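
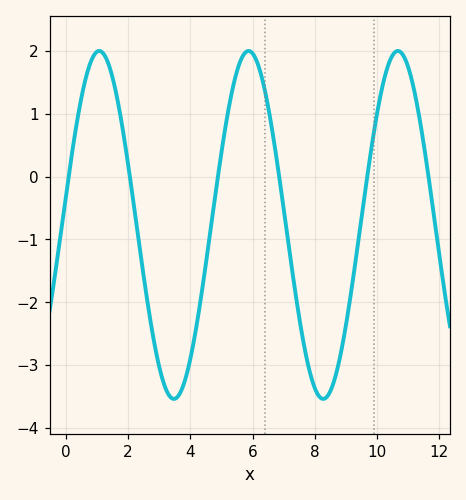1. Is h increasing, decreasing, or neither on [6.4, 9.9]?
neither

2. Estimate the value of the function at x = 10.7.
2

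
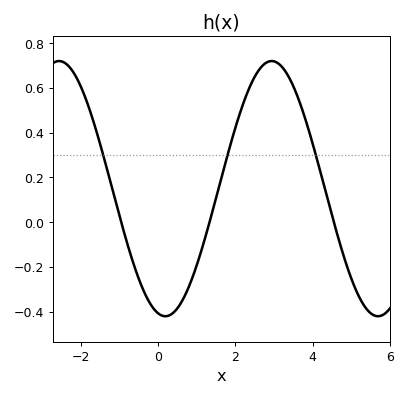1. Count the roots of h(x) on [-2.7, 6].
3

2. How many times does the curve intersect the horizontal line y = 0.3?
3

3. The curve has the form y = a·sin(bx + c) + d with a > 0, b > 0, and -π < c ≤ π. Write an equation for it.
y = 0.57sin(1.1x - 1.8) + 0.15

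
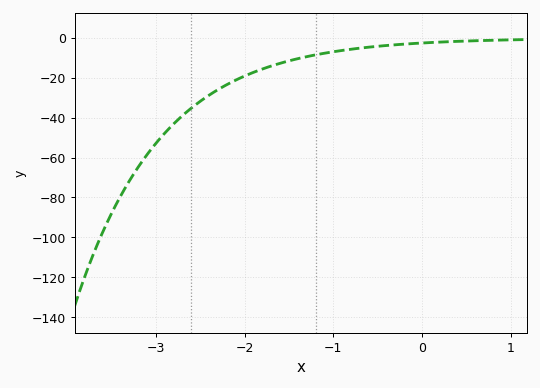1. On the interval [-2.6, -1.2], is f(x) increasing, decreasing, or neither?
increasing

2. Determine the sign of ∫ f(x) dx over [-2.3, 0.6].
negative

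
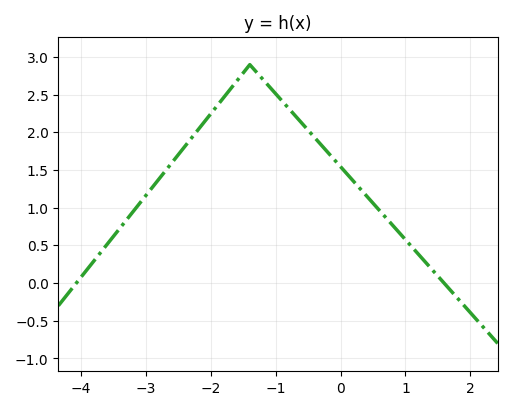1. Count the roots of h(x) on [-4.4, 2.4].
2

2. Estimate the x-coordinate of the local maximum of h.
-1.4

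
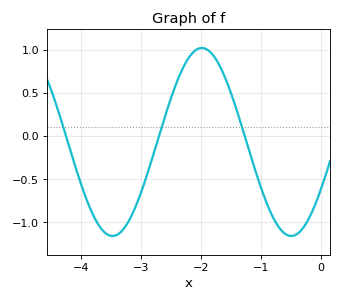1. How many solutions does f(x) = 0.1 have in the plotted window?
3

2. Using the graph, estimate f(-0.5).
-1.15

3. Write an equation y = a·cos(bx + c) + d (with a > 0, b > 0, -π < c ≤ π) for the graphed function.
y = 1.09cos(2.1x - 2.1) - 0.07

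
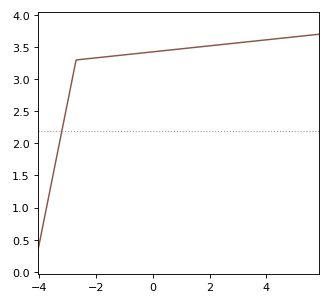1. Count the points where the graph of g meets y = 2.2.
1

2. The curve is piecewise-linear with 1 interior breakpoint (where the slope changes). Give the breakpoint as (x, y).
(-2.7, 3.3)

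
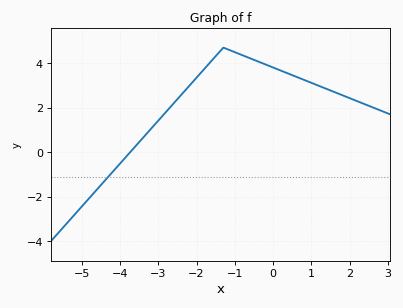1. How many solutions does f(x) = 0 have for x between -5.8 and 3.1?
1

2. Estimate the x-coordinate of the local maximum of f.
-1.2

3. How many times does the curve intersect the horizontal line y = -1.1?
1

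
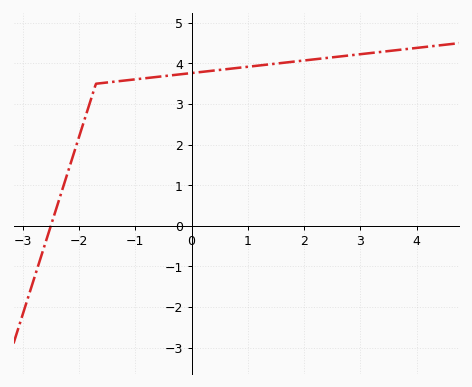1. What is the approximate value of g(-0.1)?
3.7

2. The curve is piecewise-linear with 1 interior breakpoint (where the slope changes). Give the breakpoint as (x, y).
(-1.7, 3.5)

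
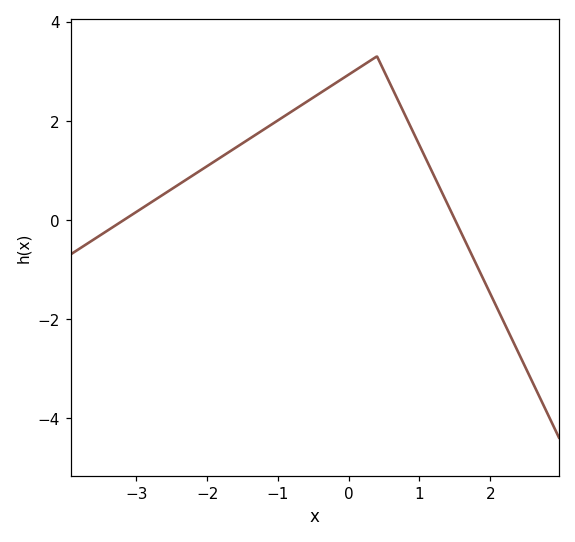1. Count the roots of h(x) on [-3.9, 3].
2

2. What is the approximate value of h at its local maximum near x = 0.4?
3.2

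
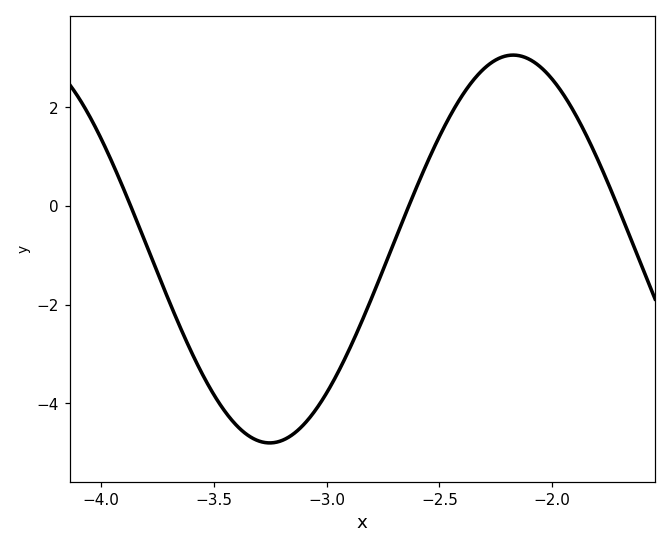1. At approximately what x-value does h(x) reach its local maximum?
-2.15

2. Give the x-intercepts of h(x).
-3.85, -2.65, -1.7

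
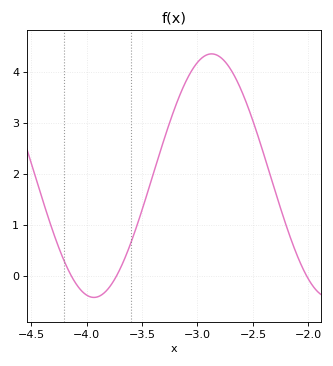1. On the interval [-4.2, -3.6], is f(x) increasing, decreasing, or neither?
neither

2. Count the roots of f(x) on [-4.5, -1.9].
3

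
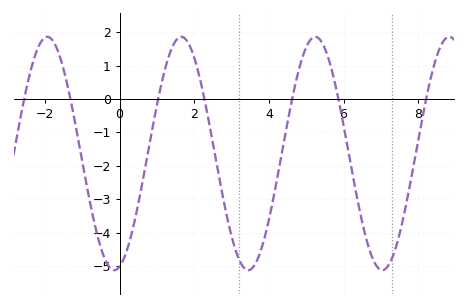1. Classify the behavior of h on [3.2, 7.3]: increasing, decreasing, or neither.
neither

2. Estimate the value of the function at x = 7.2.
-5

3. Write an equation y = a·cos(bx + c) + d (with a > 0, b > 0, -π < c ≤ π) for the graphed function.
y = 3.49cos(1.8x - 2.9) - 1.63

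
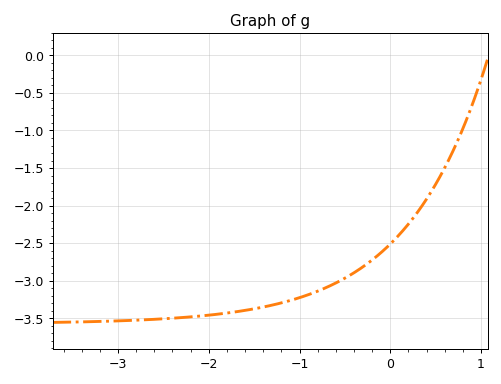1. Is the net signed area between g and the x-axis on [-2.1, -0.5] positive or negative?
negative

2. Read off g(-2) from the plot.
-3.45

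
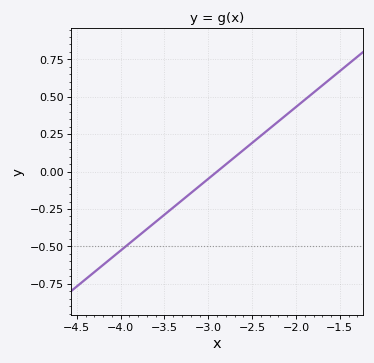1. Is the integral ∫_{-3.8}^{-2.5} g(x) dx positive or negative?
negative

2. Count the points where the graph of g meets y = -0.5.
1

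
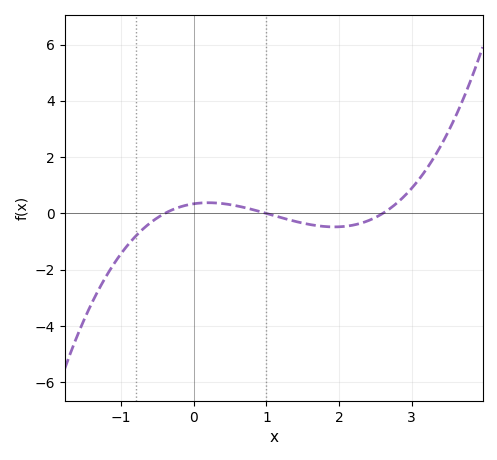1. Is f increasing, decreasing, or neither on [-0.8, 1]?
neither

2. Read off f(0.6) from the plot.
0.264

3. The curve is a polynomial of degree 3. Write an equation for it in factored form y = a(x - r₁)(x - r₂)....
y = 0.33(x + 0.4)(x - 1)(x - 2.6)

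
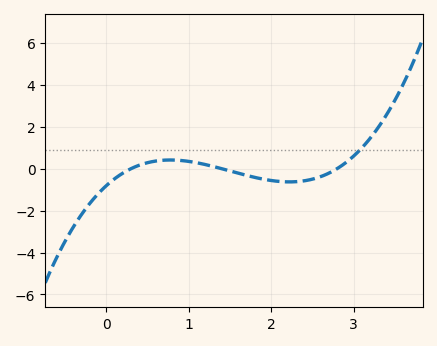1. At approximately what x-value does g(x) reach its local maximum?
0.776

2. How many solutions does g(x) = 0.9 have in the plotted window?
1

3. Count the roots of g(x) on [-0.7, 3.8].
3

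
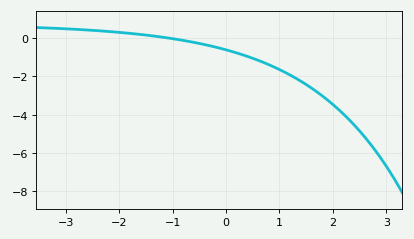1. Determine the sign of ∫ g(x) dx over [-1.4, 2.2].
negative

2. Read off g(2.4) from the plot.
-4.54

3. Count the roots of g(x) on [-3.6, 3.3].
1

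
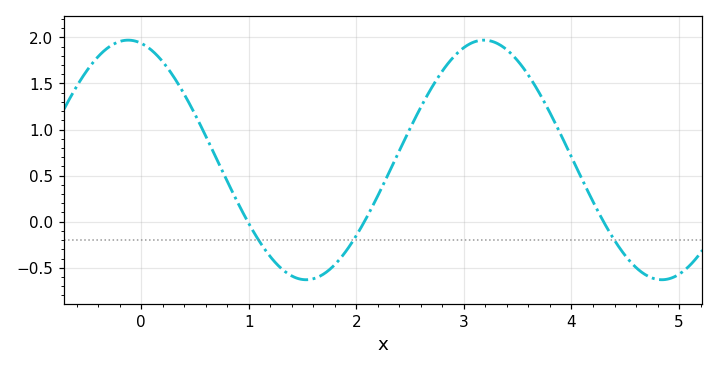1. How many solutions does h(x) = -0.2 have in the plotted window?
3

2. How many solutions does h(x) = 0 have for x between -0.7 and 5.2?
3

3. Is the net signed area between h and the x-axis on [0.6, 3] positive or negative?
positive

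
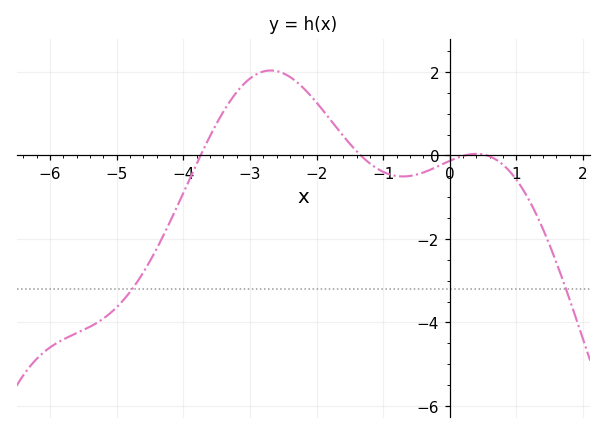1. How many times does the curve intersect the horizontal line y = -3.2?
2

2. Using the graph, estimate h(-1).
-0.395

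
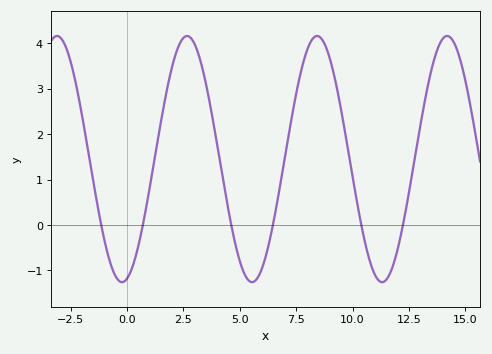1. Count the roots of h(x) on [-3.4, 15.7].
6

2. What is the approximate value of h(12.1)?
-0.3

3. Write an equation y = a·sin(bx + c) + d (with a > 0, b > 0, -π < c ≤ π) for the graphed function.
y = 2.71sin(1.1x - 1.3) + 1.45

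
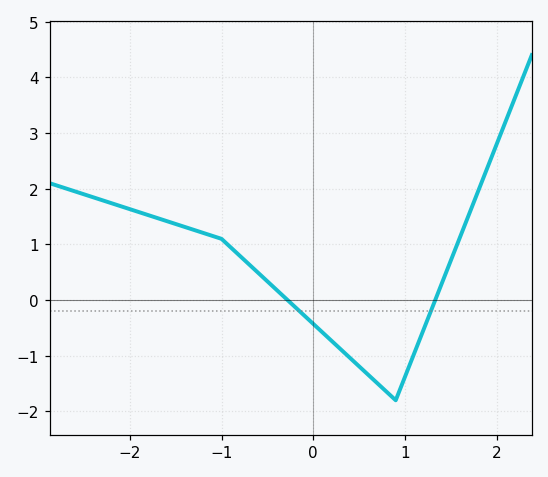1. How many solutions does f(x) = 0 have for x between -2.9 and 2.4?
2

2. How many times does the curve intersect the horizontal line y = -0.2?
2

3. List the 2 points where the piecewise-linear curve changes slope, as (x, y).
(-1, 1.1); (0.9, -1.8)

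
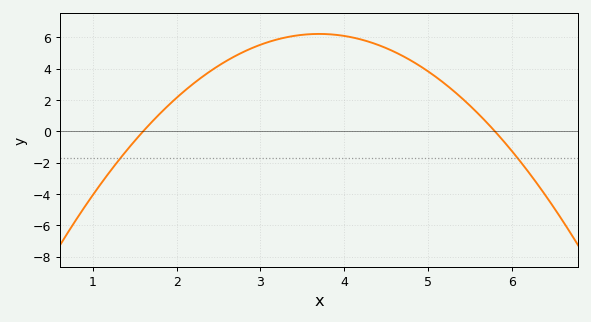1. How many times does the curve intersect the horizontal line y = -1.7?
2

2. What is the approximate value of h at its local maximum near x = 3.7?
6.22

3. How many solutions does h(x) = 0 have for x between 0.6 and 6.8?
2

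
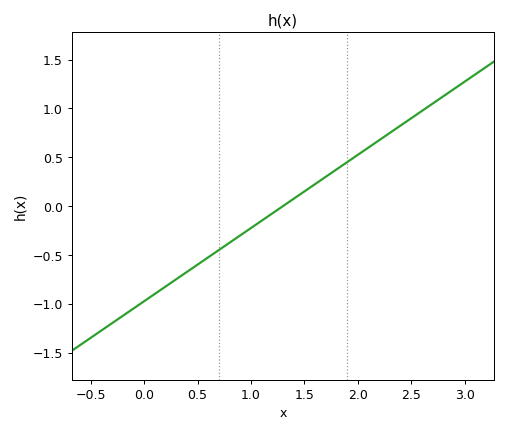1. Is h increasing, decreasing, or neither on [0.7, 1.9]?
increasing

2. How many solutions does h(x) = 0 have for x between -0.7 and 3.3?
1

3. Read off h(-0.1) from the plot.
-1.05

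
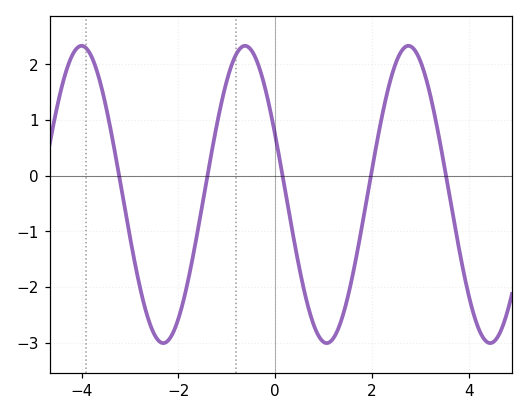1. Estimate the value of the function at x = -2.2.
-3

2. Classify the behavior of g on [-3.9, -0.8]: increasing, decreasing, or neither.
neither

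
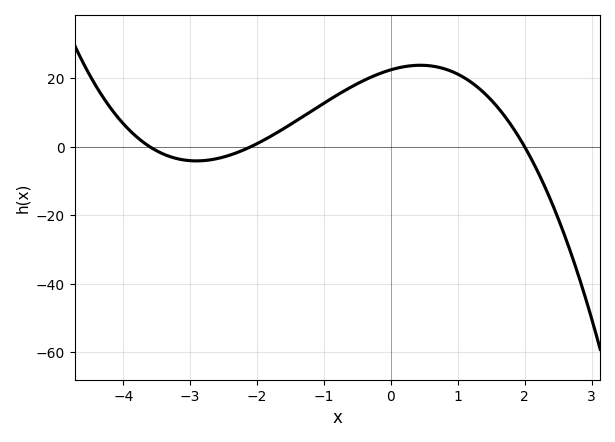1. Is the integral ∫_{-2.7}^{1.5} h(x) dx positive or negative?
positive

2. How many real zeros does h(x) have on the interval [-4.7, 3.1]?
3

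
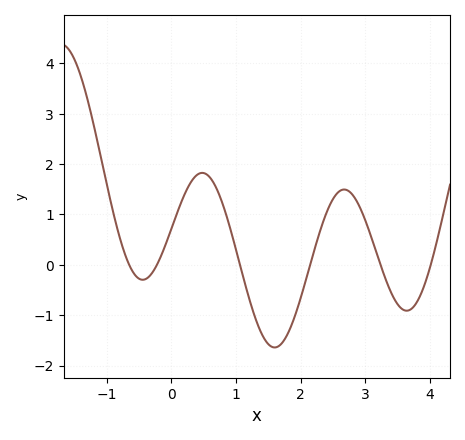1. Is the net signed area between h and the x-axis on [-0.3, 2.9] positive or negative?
positive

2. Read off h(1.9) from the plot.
-1.1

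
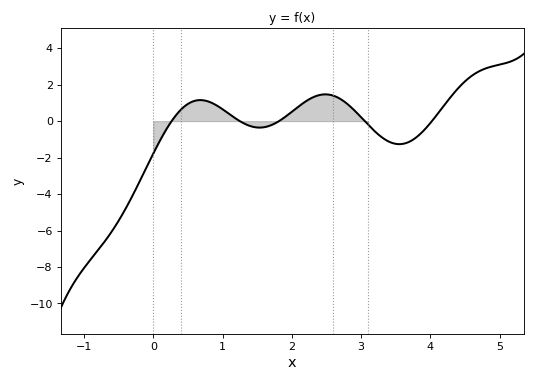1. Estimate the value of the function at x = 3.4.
-1.2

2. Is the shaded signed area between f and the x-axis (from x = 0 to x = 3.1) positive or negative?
positive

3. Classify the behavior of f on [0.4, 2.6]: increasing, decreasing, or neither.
neither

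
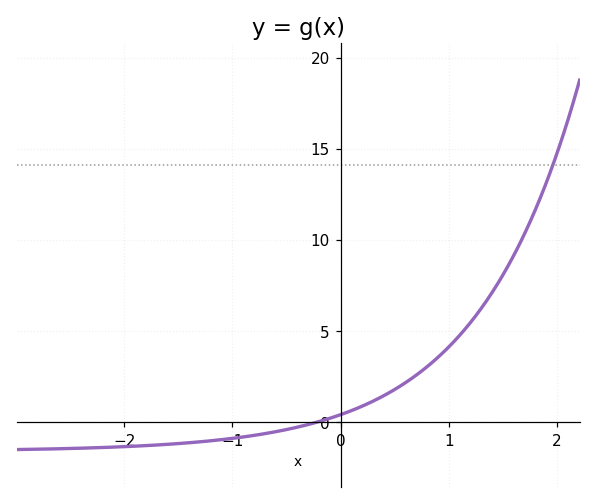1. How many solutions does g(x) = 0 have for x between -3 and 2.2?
1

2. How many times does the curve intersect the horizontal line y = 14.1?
1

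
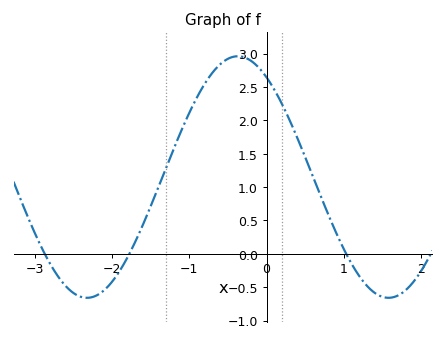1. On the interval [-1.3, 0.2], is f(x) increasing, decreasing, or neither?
neither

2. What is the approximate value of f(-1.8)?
-0.05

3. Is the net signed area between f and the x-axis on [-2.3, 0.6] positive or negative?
positive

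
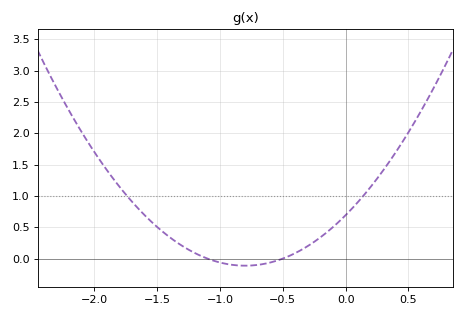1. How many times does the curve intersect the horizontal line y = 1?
2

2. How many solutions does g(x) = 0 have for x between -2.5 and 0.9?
2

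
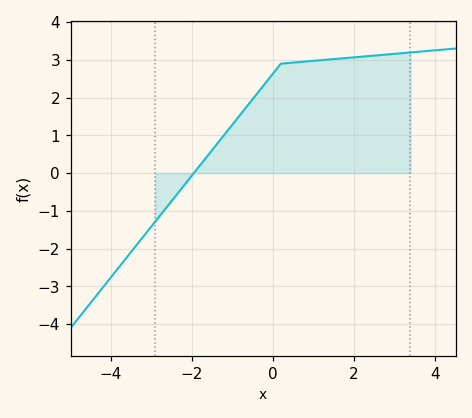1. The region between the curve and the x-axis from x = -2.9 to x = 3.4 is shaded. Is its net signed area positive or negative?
positive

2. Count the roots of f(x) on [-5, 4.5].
1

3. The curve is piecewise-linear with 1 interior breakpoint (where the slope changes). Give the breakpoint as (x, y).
(0.2, 2.9)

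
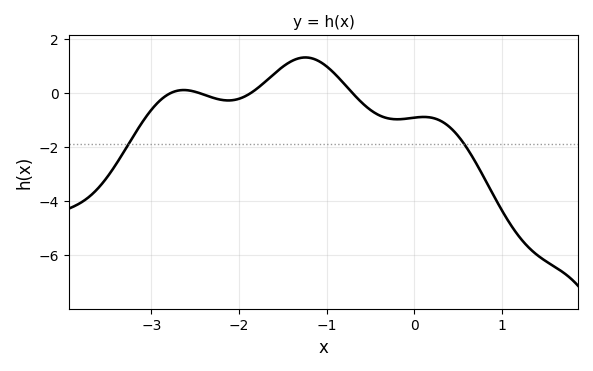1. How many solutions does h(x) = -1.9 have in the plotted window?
2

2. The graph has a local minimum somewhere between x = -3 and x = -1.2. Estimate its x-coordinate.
-2.12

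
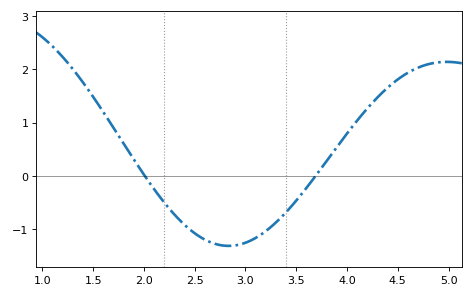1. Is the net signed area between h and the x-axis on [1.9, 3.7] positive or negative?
negative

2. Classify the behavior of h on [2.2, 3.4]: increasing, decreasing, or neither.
neither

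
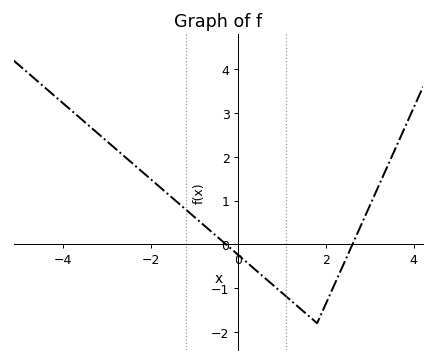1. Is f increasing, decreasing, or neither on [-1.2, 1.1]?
decreasing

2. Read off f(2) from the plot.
-1.35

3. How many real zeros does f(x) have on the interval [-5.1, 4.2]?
2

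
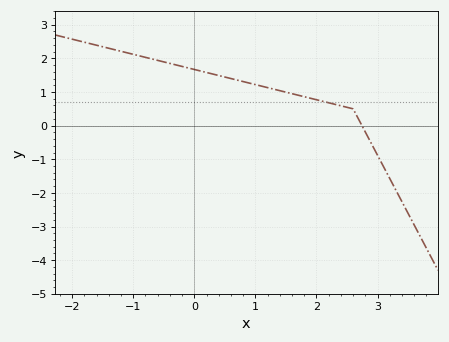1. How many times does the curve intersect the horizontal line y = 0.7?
1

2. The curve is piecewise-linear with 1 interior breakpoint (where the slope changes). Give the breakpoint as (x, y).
(2.6, 0.5)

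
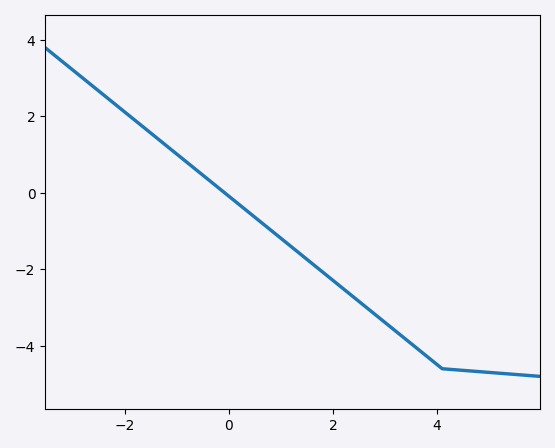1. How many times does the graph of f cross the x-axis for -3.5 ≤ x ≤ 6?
1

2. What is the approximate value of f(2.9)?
-3.2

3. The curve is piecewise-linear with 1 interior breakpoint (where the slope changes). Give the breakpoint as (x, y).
(4.1, -4.6)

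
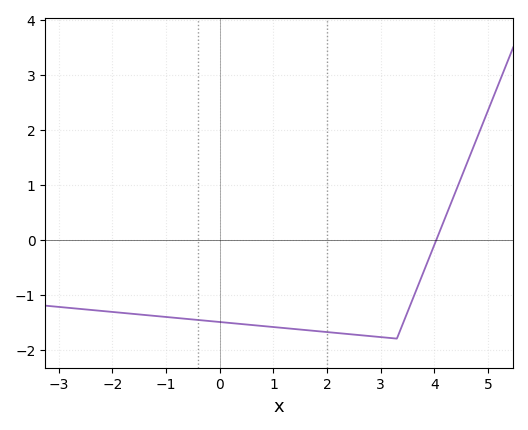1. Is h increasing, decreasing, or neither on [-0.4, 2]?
decreasing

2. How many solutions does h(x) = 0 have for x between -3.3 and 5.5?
1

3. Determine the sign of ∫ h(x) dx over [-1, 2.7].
negative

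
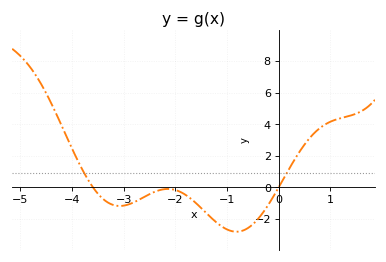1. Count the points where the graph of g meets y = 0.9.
2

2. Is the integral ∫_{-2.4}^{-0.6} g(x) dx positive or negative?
negative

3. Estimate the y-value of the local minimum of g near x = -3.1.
-1.18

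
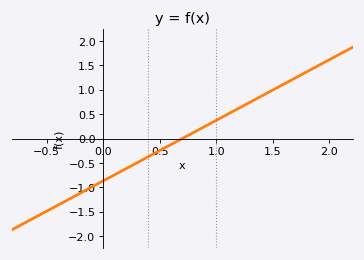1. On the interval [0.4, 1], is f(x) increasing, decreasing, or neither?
increasing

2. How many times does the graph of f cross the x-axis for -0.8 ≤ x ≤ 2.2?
1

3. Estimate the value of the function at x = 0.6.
-0.124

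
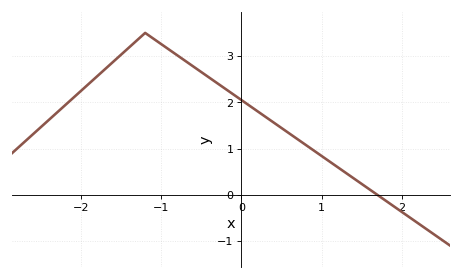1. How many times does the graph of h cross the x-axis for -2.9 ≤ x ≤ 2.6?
1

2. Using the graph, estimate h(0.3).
1.69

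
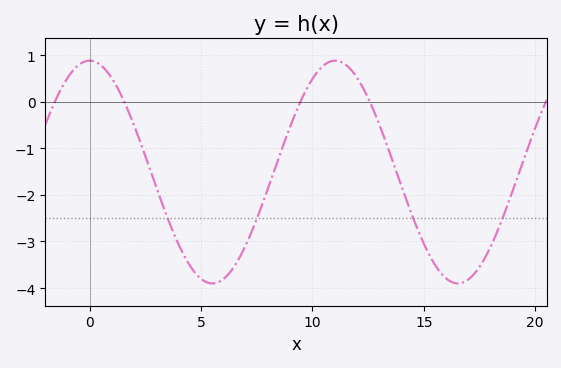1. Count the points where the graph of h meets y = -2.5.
4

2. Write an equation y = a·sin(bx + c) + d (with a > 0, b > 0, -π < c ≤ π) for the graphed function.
y = 2.39sin(0.57x + 1.6) - 1.51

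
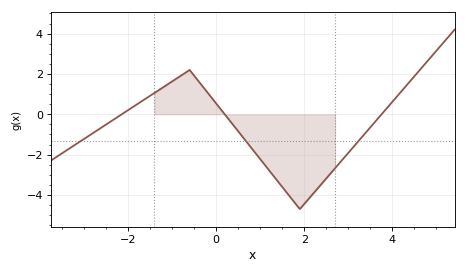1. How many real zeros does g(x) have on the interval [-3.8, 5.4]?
3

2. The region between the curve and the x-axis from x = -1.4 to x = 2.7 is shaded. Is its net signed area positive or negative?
negative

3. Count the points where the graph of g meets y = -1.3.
3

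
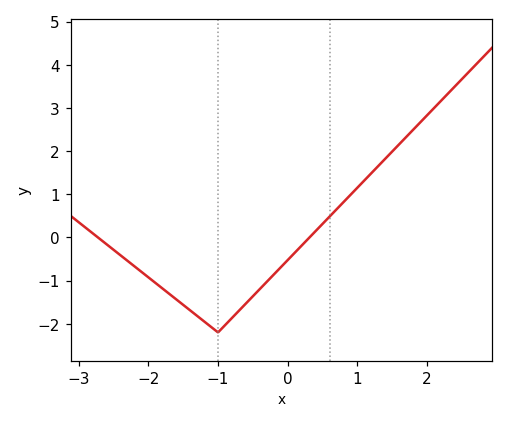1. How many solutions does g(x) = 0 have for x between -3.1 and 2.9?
2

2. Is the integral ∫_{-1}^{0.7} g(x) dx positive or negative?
negative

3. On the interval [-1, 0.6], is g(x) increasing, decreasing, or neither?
increasing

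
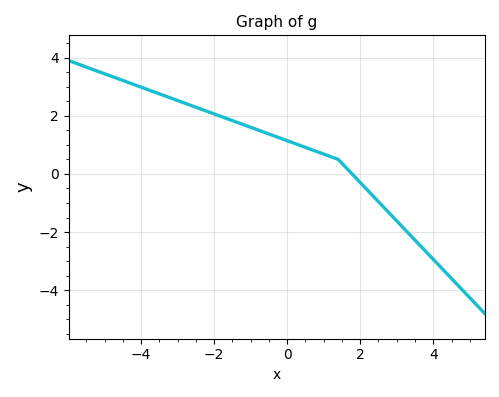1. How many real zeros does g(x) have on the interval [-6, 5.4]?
1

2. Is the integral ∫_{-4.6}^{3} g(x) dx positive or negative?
positive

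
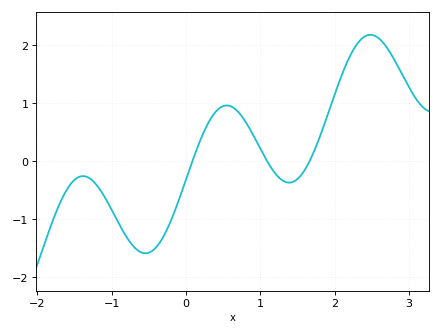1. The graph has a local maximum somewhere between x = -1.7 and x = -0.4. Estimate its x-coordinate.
-1.4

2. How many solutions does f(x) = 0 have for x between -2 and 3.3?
3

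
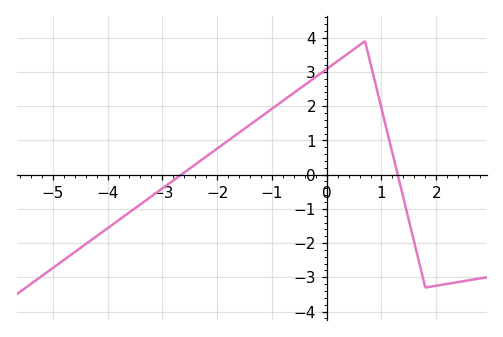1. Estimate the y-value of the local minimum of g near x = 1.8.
-3.3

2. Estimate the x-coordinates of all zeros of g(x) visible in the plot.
-2.65, 1.3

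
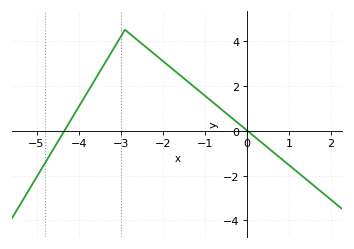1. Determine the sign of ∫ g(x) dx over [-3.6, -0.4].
positive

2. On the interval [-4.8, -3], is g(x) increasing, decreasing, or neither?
increasing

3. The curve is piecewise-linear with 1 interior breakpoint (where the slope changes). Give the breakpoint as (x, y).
(-2.9, 4.5)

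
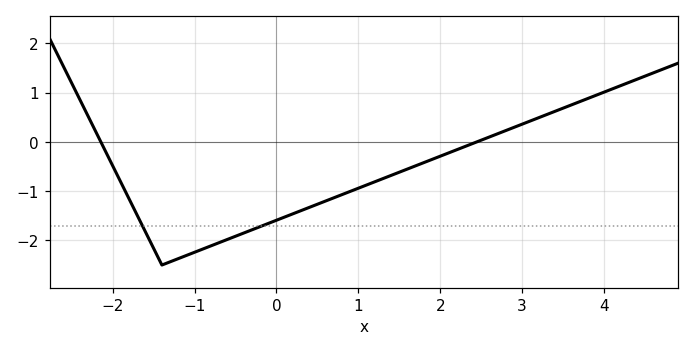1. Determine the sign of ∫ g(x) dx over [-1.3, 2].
negative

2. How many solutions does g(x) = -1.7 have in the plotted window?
2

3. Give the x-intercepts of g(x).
-2.14, 2.45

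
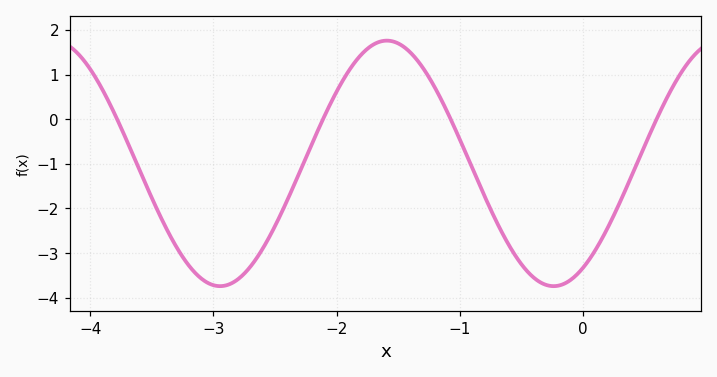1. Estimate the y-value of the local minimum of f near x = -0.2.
-3.7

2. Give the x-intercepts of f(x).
-3.8, -2.1, -1.1, 0.6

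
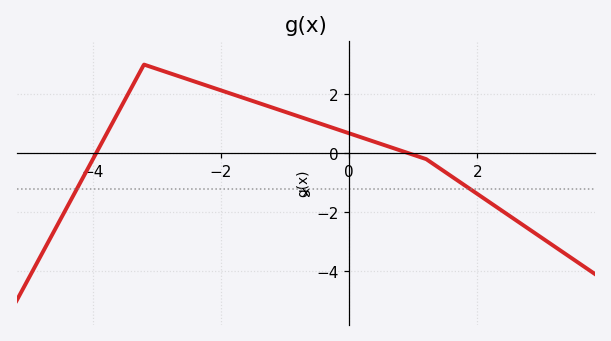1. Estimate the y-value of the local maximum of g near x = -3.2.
3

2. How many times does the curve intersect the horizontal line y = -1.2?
2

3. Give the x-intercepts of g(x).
-3.95, 0.925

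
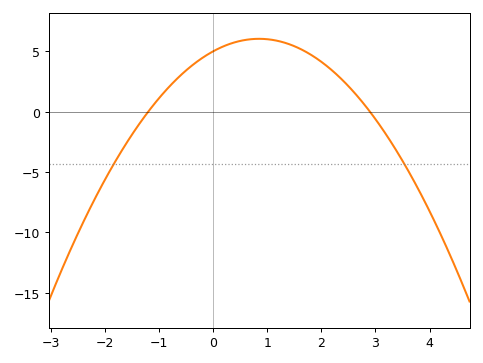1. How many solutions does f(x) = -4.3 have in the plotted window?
2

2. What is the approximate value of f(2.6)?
1.5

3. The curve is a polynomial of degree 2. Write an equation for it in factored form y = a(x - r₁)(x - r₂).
y = -1.44(x + 1.2)(x - 2.9)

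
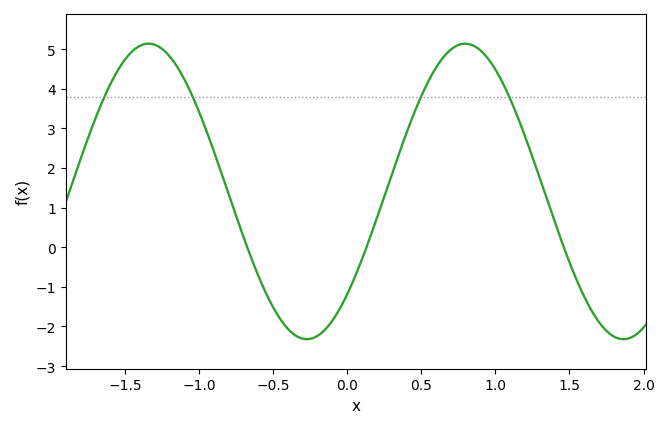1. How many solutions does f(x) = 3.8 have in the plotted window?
4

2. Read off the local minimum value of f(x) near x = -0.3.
-2.3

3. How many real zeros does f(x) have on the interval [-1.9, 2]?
3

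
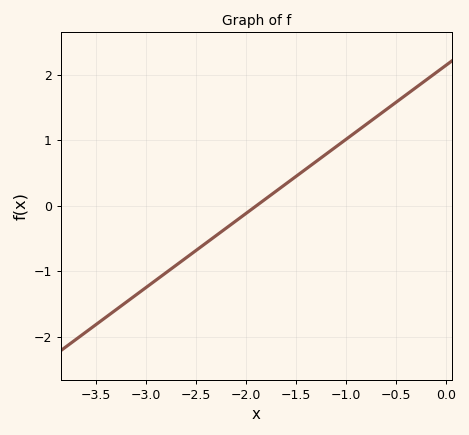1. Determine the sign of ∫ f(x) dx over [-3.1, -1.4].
negative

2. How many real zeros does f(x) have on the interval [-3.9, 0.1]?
1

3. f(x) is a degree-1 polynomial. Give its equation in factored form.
y = 1.13(x + 1.9)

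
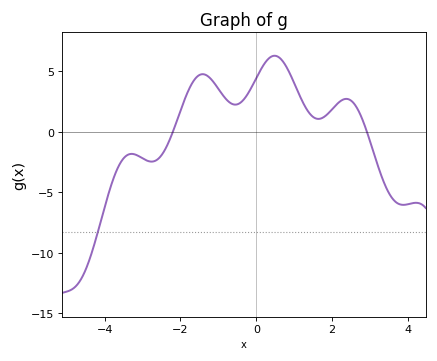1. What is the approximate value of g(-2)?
2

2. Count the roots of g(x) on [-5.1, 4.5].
2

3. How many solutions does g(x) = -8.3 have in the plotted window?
1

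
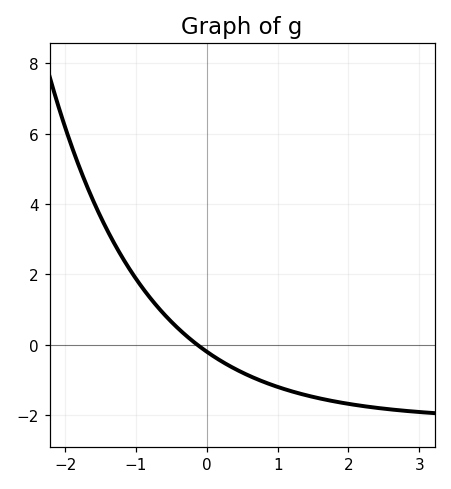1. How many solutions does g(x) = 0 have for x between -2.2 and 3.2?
1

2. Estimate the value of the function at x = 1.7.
-1.6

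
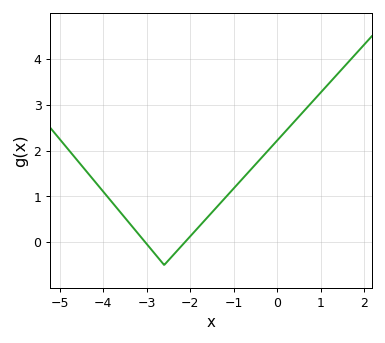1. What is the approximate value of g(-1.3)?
0.9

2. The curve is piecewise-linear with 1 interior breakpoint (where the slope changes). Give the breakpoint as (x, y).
(-2.6, -0.5)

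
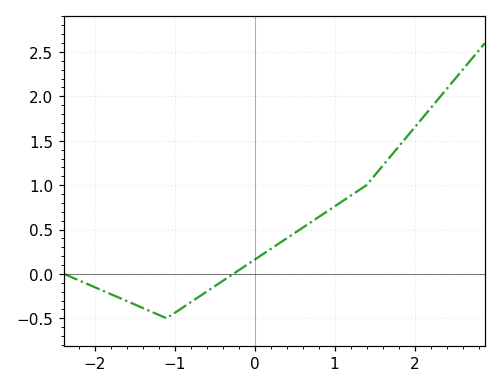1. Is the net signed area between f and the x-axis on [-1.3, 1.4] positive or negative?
positive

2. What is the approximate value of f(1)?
0.75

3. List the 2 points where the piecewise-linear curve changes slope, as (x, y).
(-1.1, -0.5); (1.4, 1)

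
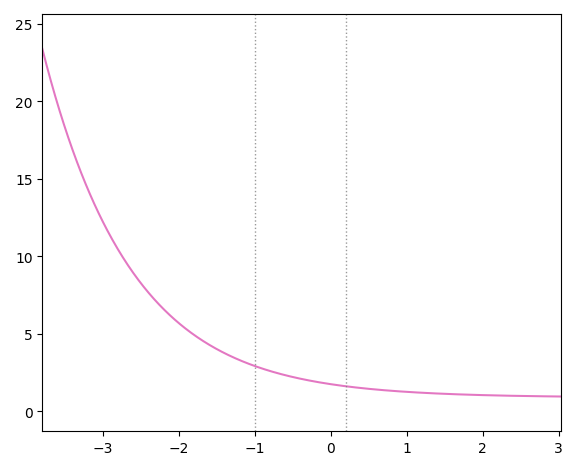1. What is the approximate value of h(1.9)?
1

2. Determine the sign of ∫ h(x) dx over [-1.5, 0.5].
positive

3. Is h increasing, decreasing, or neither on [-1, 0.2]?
decreasing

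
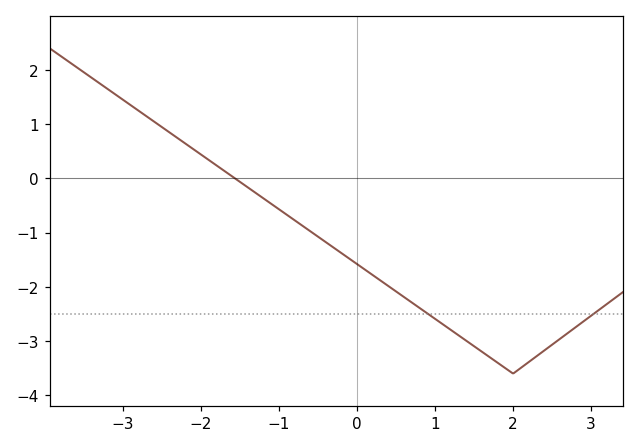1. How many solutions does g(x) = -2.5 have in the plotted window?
2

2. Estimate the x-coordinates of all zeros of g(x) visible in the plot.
-1.6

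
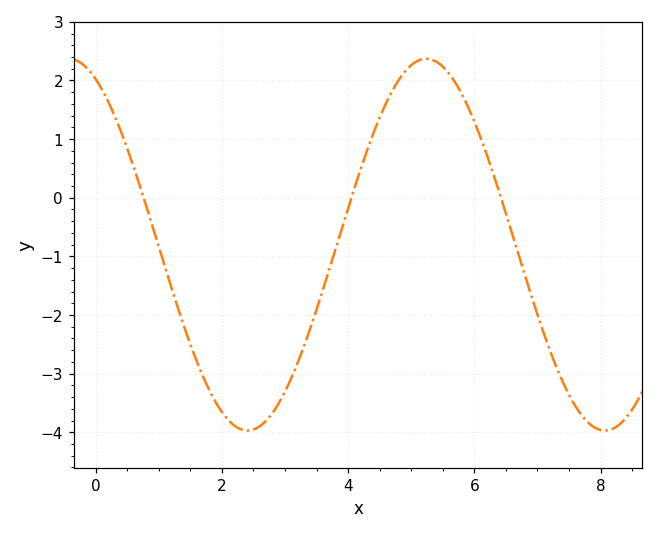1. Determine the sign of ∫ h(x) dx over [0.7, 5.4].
negative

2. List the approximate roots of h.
0.8, 4, 6.4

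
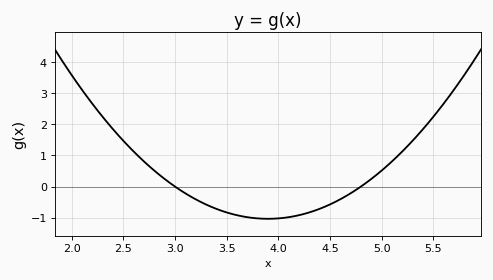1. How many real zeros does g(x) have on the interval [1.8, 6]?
2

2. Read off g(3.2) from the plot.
-0.4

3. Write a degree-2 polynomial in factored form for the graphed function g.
y = 1.28(x - 3)(x - 4.8)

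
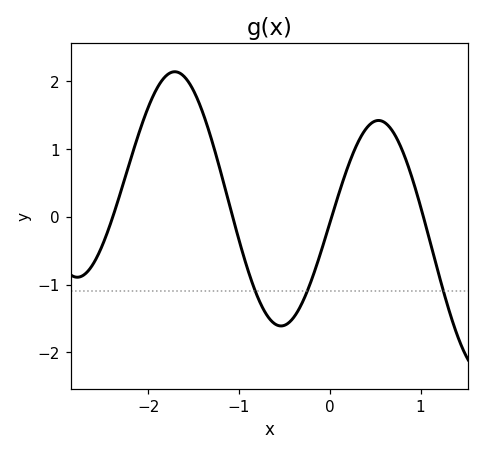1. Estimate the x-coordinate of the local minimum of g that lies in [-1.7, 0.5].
-0.538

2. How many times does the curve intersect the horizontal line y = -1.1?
3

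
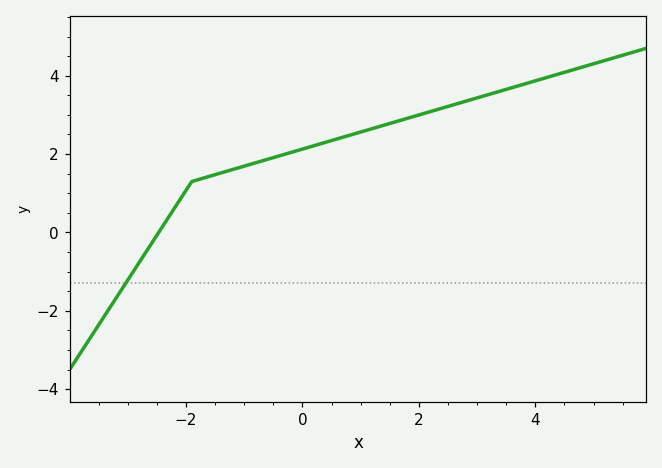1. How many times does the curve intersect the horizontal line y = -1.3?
1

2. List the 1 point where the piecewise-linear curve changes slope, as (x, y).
(-1.9, 1.3)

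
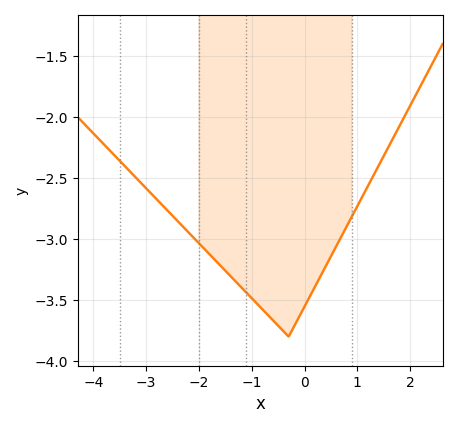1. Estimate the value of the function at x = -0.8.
-3.55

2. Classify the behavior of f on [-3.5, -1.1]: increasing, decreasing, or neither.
decreasing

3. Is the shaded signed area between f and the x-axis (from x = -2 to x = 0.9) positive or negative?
negative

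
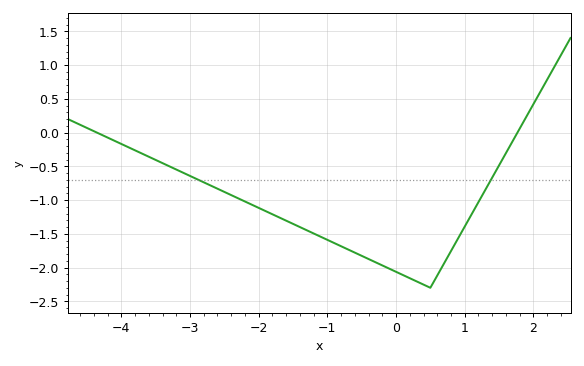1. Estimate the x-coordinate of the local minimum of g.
0.5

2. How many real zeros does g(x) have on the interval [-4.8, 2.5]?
2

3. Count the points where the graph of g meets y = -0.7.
2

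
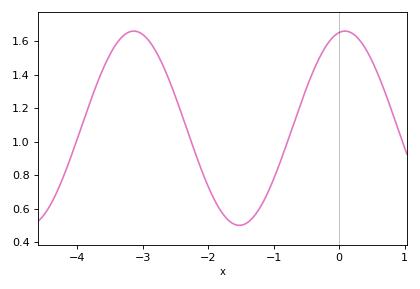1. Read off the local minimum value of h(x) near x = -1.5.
0.5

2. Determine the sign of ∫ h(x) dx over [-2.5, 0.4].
positive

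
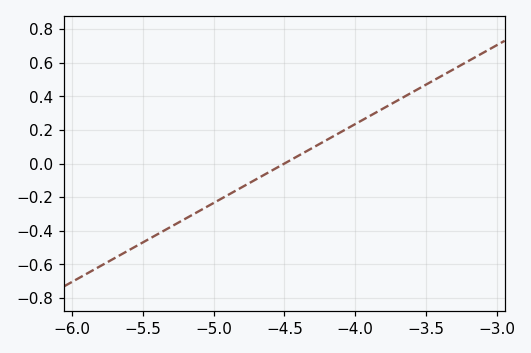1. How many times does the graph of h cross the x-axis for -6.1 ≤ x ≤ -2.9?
1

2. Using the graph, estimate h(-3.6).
0.423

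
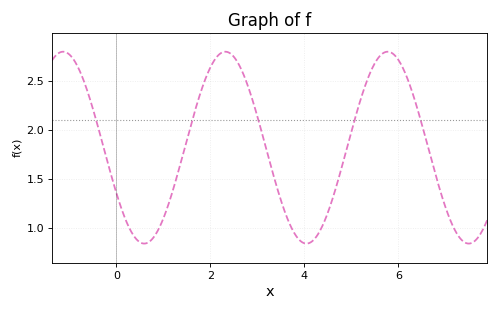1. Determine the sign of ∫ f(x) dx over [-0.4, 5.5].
positive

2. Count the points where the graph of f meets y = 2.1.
5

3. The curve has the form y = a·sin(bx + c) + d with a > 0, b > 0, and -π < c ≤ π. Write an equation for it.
y = 0.98sin(1.82x - 2.65) + 1.82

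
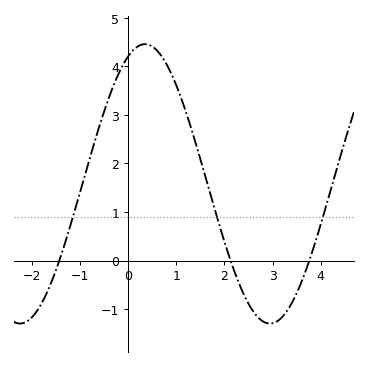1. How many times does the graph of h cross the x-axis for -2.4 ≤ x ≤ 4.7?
3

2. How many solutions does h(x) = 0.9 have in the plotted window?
3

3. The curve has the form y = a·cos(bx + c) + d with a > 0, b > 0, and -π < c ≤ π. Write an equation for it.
y = 2.88cos(1.21x - 0.422) + 1.58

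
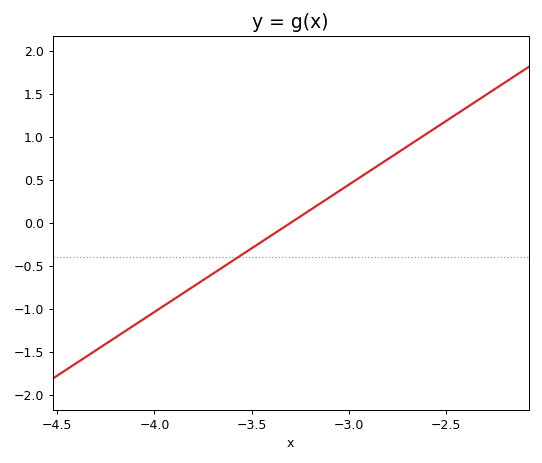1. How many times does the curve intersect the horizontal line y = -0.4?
1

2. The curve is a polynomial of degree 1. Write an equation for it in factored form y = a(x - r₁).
y = 1.48(x + 3.3)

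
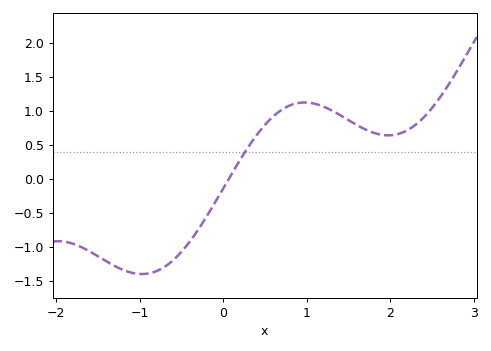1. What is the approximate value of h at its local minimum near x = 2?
0.639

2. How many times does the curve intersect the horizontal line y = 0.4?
1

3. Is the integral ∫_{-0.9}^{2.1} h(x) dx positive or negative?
positive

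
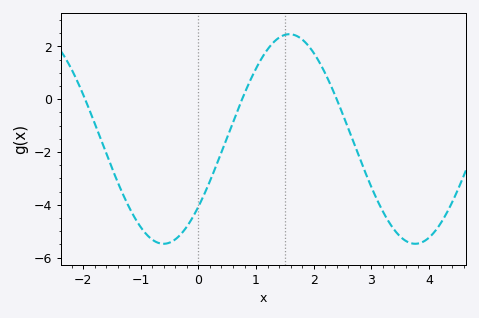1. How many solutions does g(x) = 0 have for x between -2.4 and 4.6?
3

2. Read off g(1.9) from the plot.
2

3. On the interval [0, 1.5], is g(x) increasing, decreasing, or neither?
increasing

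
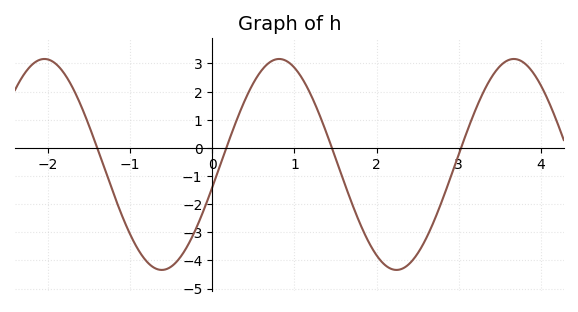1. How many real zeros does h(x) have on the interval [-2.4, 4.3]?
4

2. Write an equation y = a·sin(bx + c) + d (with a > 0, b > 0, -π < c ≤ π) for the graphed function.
y = 3.75sin(2.2x - 0.22) - 0.59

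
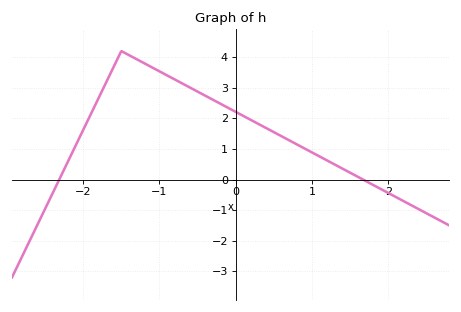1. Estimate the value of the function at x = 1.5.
0.2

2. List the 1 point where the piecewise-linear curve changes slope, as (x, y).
(-1.5, 4.2)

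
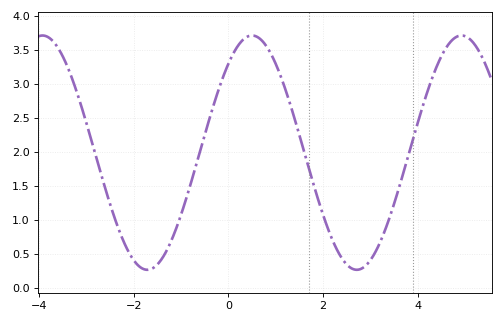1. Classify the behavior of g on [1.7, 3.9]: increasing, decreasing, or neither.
neither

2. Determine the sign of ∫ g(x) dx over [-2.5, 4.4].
positive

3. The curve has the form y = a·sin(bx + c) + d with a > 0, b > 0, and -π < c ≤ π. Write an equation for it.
y = 1.72sin(1.42x + 0.86) + 1.99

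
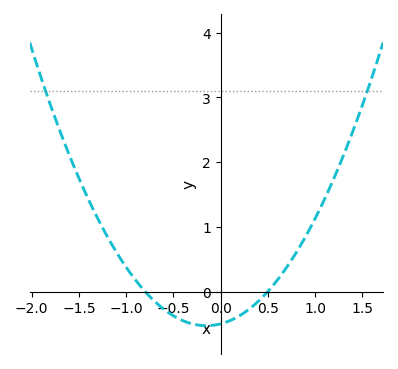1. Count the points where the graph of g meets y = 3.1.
2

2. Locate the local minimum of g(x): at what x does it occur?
-0.15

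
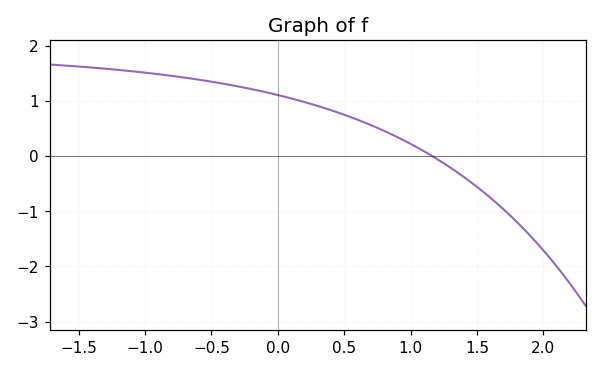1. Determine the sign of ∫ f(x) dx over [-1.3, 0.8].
positive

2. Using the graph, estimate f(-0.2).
1.2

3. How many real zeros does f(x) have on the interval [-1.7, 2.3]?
1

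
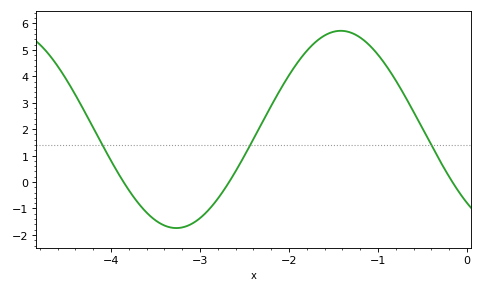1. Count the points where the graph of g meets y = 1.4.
3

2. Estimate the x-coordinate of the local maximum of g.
-1.42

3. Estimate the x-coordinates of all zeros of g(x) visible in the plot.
-3.86, -2.67, -0.164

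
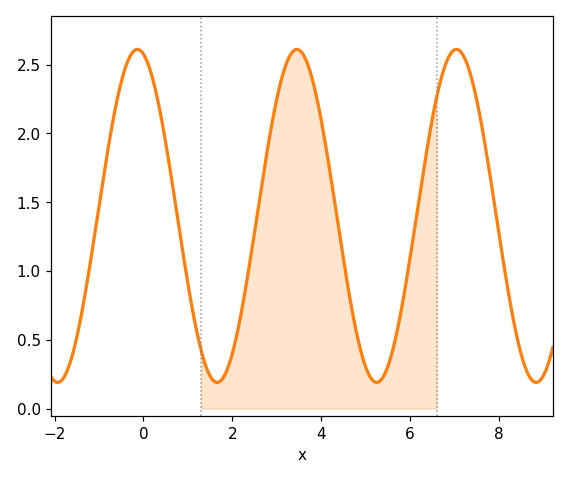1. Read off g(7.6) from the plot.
2.08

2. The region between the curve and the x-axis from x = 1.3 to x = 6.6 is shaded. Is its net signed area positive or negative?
positive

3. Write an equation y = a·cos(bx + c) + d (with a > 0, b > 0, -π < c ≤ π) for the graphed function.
y = 1.21cos(1.75x + 0.24) + 1.4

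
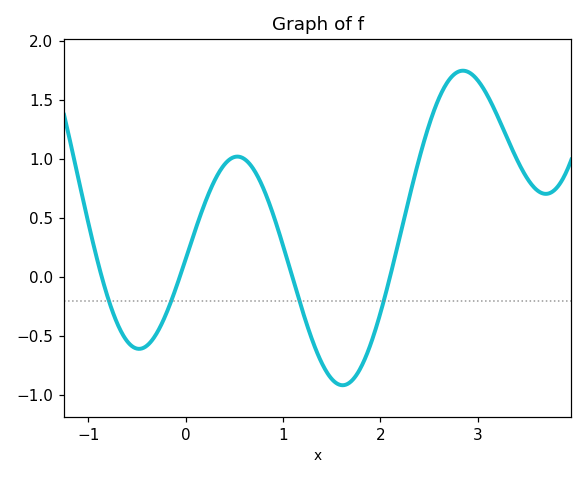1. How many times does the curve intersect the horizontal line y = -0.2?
4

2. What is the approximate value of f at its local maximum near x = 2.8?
1.75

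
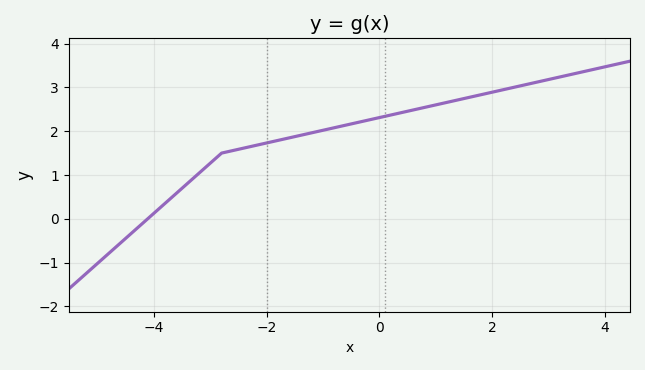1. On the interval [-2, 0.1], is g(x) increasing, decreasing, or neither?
increasing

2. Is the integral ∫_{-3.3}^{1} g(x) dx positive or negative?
positive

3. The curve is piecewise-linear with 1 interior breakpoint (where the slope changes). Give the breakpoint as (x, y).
(-2.8, 1.5)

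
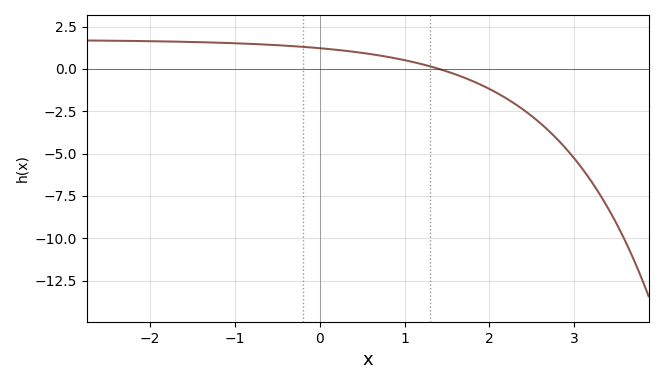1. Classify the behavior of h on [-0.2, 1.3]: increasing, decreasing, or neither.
decreasing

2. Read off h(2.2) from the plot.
-1.8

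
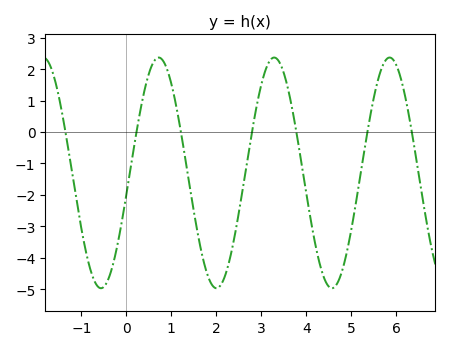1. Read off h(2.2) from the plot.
-4.54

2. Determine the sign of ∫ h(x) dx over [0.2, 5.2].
negative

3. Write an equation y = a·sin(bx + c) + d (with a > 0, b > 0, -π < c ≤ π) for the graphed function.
y = 3.67sin(2.45x - 0.19) - 1.3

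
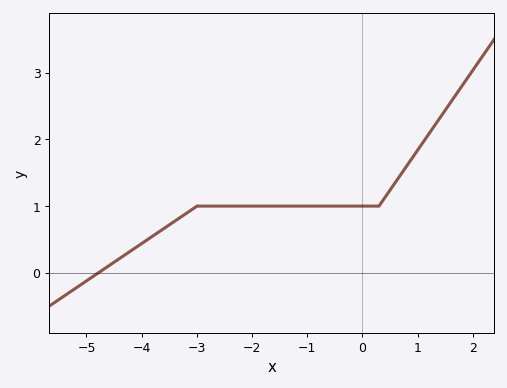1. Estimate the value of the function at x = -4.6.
0.1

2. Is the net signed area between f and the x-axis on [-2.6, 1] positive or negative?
positive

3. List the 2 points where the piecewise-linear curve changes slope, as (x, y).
(-3, 1); (0.3, 1)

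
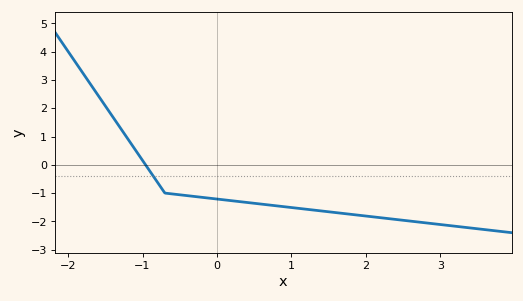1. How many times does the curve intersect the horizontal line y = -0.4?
1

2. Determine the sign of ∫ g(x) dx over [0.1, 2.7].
negative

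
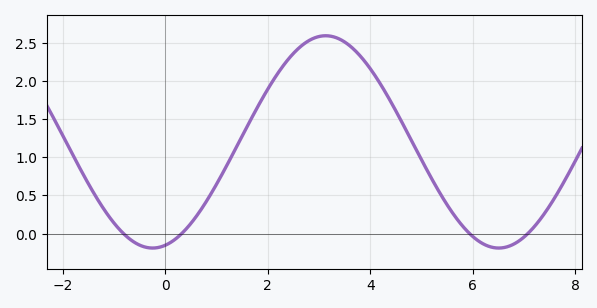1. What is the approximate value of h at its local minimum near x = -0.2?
-0.2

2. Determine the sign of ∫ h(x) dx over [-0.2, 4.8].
positive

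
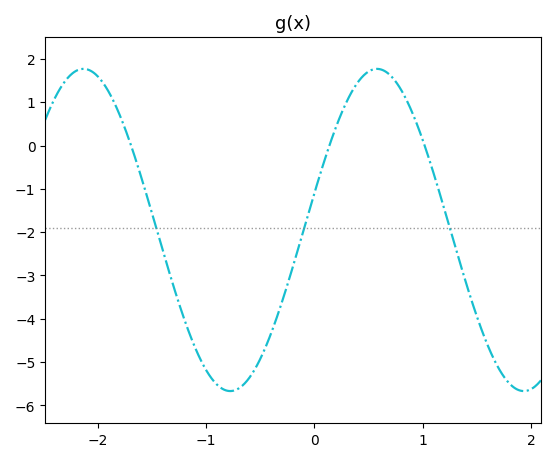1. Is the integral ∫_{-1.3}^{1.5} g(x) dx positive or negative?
negative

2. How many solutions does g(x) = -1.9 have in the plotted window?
3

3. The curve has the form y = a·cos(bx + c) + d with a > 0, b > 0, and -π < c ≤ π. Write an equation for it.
y = 3.72cos(2.3x - 1.3) - 1.95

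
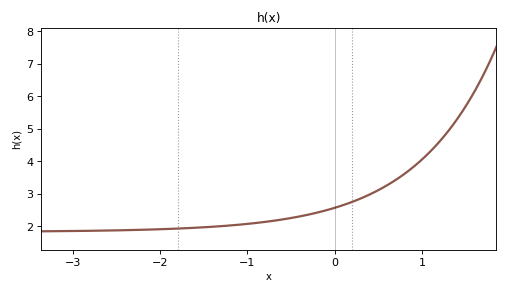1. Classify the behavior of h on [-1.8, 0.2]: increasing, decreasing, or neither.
increasing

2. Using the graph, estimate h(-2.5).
1.9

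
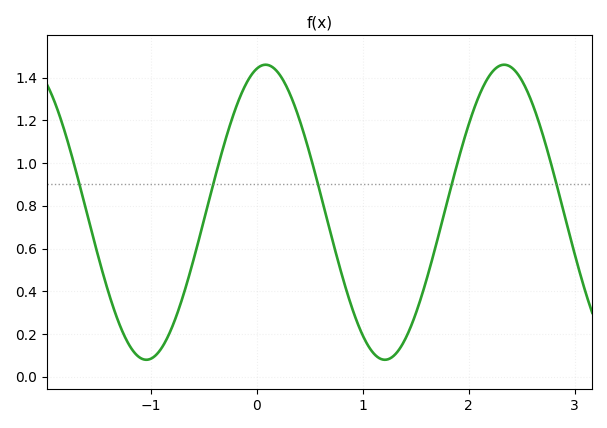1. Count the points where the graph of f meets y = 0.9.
5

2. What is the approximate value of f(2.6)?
1.28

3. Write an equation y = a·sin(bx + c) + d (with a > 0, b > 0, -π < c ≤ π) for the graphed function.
y = 0.69sin(2.8x + 1.3) + 0.77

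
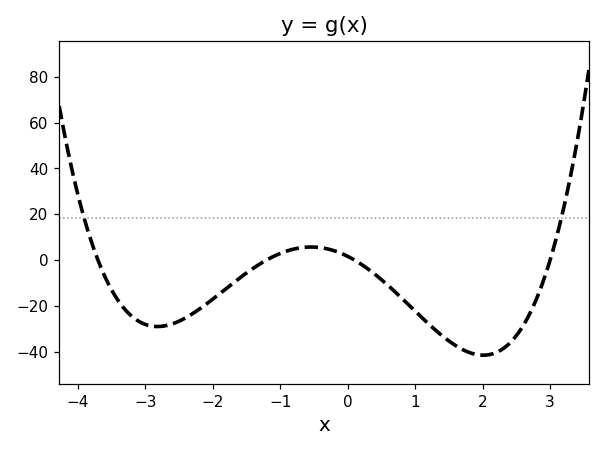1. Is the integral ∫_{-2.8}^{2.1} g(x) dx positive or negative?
negative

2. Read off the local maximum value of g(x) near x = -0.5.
5.67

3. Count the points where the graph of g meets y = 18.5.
2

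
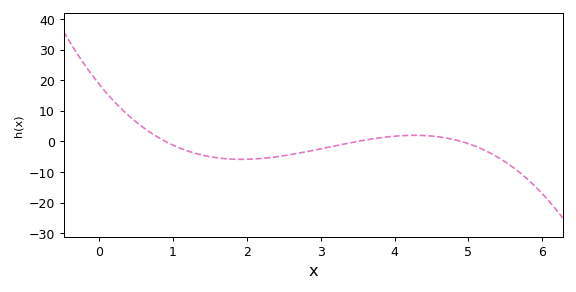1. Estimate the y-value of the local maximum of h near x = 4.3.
2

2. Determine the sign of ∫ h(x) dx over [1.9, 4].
negative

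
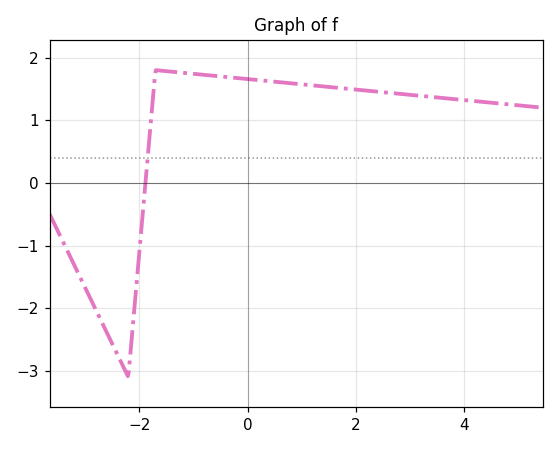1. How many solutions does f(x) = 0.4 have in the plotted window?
1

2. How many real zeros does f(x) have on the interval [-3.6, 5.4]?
1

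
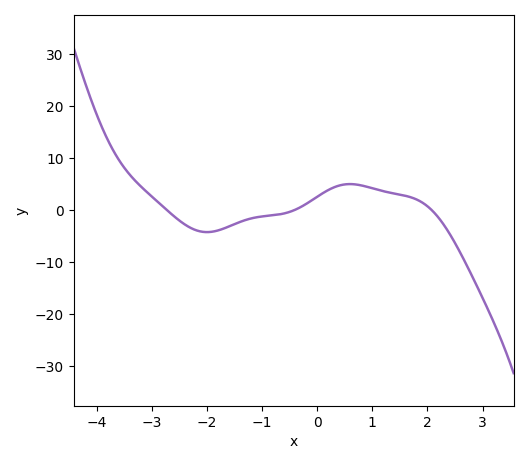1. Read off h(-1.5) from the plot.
-2.67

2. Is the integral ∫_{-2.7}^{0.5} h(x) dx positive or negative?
negative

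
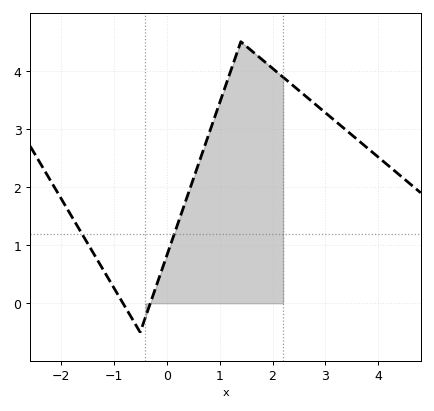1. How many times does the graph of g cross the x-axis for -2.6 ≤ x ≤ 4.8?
2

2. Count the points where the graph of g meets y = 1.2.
2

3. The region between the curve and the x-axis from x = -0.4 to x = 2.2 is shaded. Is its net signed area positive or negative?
positive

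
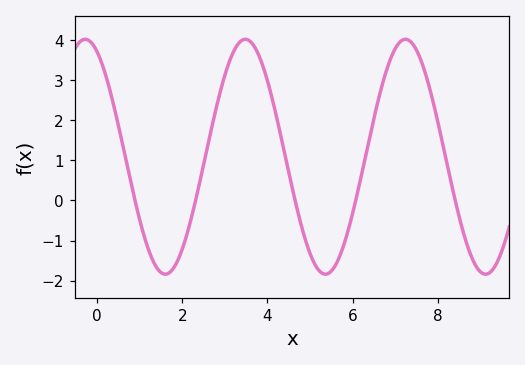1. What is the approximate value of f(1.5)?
-1.8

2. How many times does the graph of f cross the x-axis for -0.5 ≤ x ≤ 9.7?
5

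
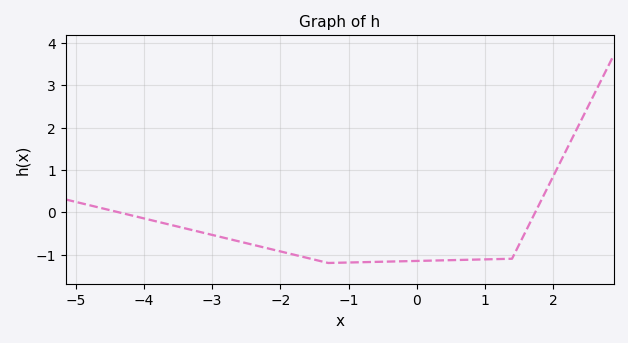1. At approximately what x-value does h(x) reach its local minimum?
-1.2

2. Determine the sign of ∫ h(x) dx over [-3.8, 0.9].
negative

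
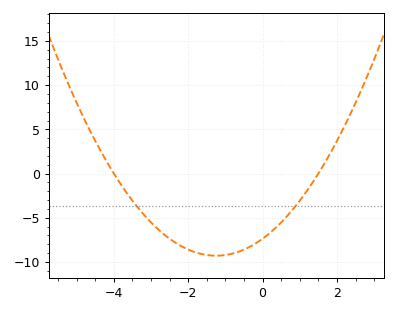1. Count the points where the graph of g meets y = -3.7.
2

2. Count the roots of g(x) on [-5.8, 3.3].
2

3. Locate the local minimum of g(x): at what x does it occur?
-1.2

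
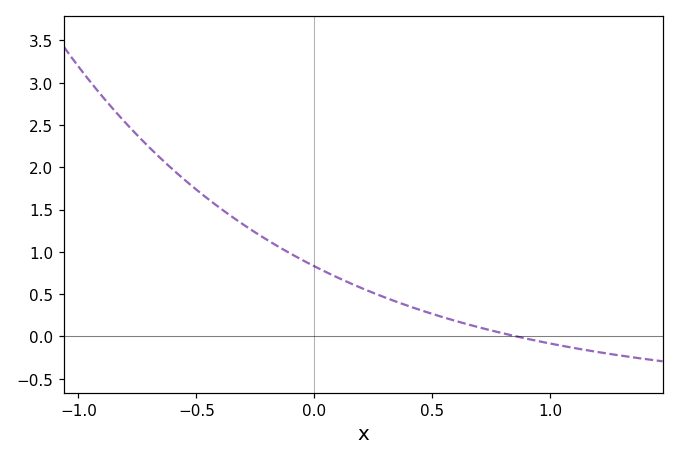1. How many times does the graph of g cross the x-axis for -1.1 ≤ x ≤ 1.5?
1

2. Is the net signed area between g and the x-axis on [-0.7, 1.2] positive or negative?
positive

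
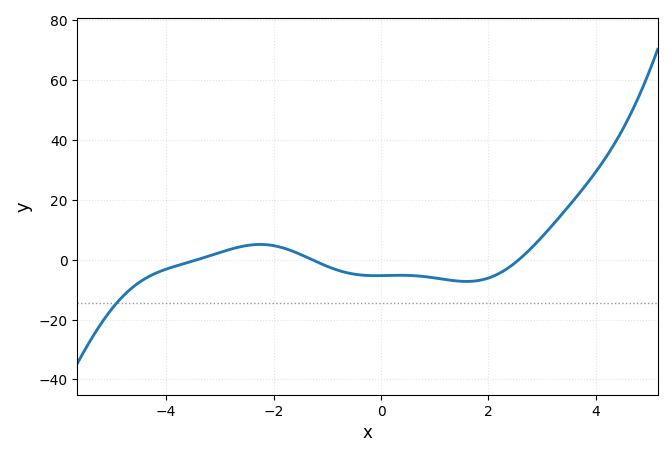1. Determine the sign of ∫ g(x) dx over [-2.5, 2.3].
negative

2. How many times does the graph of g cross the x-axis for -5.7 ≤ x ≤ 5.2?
3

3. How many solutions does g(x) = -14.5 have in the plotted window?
1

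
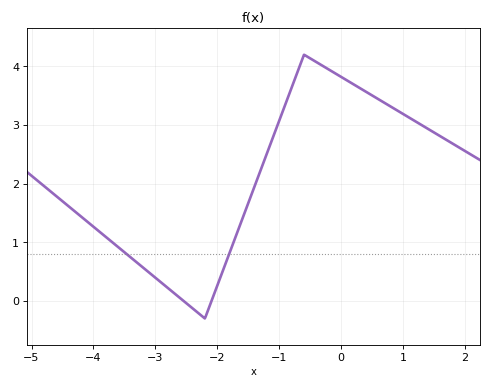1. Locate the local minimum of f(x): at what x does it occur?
-2.2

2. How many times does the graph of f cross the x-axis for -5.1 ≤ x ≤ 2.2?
2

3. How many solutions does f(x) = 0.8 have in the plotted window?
2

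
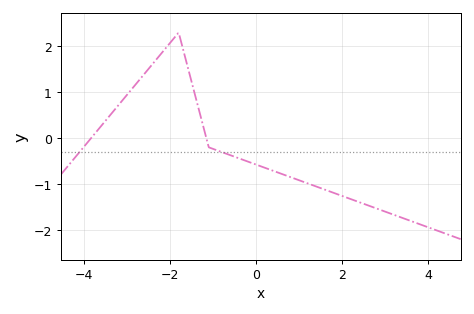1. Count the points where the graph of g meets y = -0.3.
2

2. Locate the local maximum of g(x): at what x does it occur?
-1.8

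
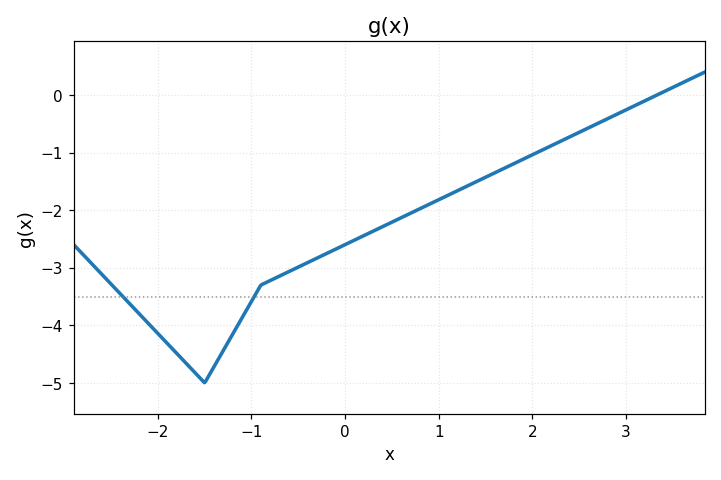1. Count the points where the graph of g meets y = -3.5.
2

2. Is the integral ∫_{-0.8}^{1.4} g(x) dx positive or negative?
negative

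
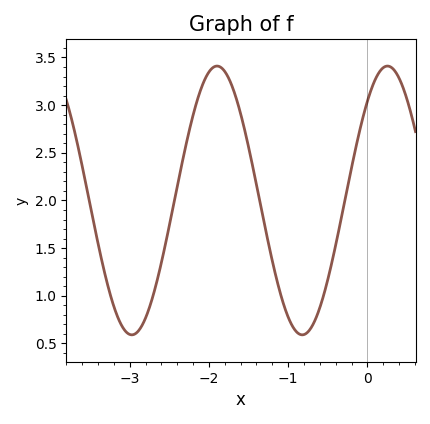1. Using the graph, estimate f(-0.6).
0.876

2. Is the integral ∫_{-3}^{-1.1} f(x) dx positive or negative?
positive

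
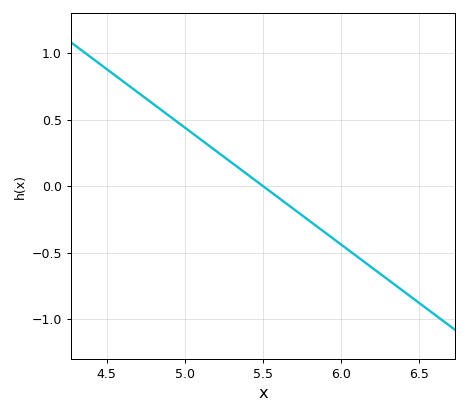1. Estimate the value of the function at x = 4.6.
0.792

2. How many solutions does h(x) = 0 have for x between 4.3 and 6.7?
1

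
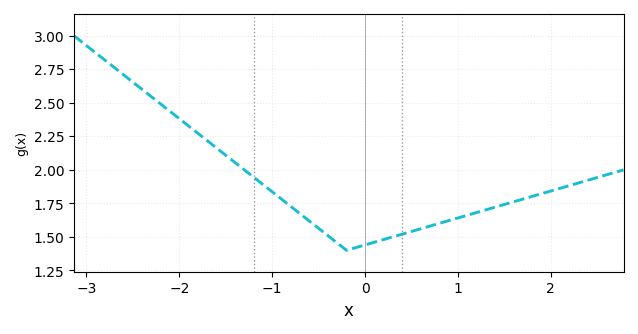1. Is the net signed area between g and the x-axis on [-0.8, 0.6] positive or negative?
positive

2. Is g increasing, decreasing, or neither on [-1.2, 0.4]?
neither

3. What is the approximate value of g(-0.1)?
1.42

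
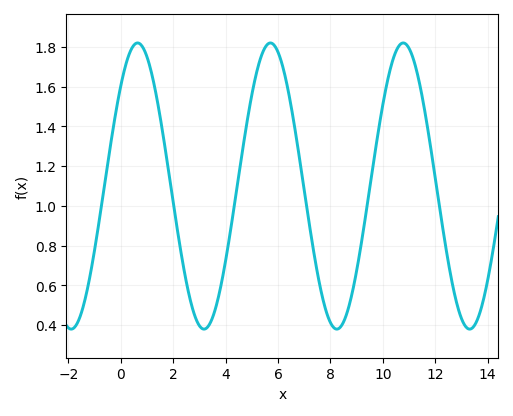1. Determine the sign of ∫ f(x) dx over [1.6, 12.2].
positive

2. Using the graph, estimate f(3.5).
0.436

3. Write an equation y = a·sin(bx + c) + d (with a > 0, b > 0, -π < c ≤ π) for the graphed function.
y = 0.72sin(1.24x + 0.77) + 1.1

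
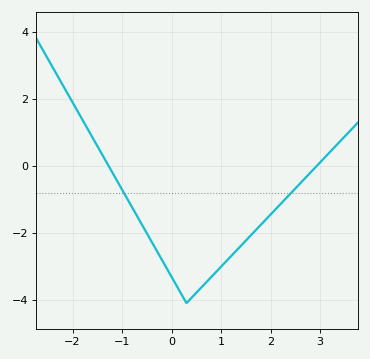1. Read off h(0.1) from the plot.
-3.58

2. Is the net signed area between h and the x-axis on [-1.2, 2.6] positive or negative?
negative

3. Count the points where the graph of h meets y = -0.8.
2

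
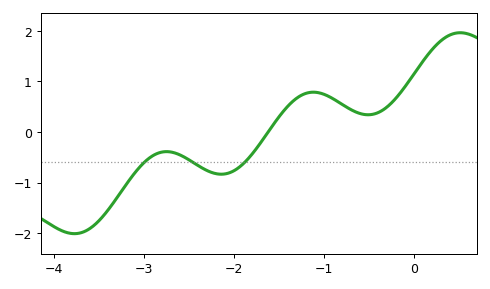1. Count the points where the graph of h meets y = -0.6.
3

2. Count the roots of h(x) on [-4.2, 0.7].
1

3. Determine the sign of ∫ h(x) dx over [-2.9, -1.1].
negative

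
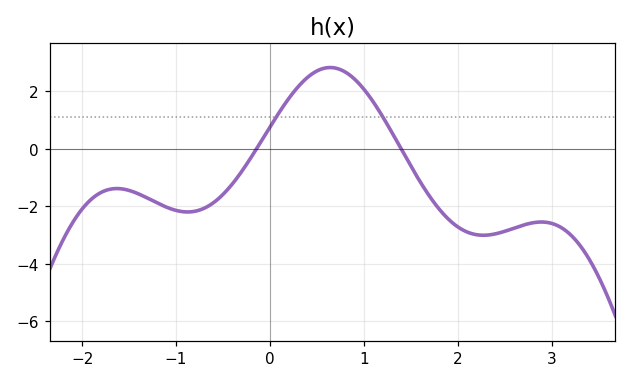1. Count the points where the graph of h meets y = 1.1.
2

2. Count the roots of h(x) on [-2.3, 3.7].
2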